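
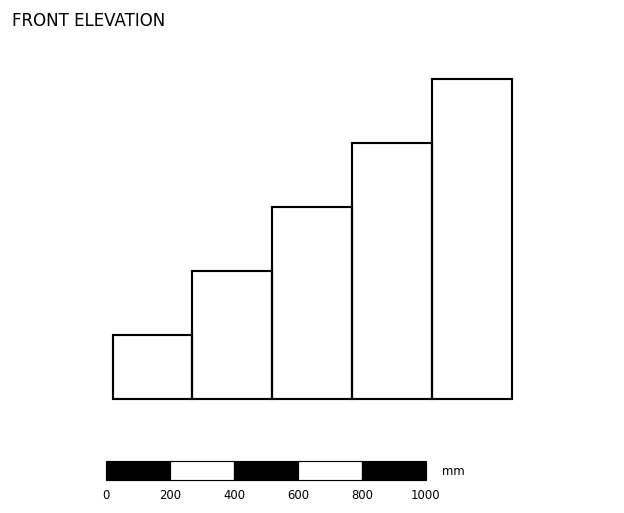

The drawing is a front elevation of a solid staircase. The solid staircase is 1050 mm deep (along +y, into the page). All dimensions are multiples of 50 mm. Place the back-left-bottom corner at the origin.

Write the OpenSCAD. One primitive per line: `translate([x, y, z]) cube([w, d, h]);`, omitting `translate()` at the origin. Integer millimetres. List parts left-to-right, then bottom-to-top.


cube([250, 1050, 200]);
translate([250, 0, 0]) cube([250, 1050, 400]);
translate([500, 0, 0]) cube([250, 1050, 600]);
translate([750, 0, 0]) cube([250, 1050, 800]);
translate([1000, 0, 0]) cube([250, 1050, 1000]);


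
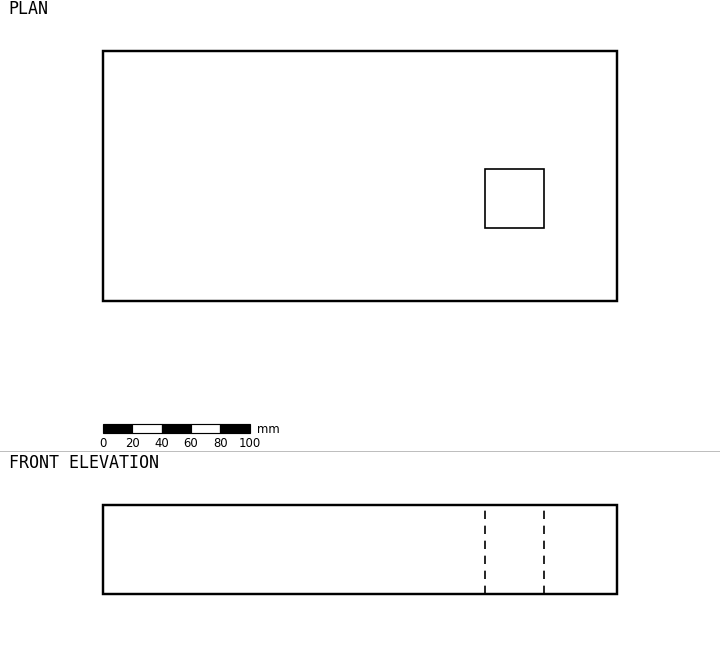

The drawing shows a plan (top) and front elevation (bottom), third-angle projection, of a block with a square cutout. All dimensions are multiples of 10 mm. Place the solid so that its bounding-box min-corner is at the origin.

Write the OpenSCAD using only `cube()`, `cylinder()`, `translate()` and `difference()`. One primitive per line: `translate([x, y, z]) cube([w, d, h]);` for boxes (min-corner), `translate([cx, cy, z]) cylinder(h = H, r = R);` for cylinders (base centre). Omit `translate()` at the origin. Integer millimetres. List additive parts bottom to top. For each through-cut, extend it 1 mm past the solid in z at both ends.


difference() {
  cube([350, 170, 60]);
  translate([260, 50, -1]) cube([40, 40, 62]);
}


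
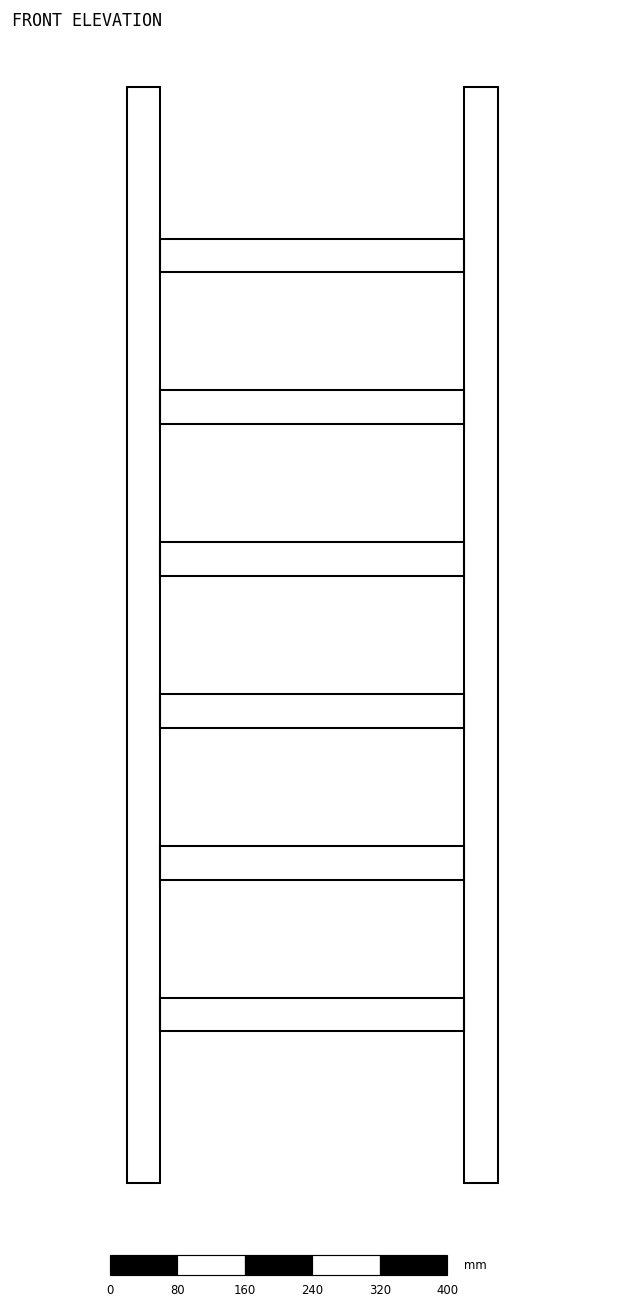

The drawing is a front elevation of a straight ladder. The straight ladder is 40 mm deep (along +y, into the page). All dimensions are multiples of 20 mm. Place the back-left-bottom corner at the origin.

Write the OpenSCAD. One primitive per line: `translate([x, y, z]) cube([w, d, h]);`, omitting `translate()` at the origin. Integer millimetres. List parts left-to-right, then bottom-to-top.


cube([40, 40, 1300]);
translate([40, 0, 180]) cube([360, 40, 40]);
translate([40, 0, 360]) cube([360, 40, 40]);
translate([40, 0, 540]) cube([360, 40, 40]);
translate([40, 0, 720]) cube([360, 40, 40]);
translate([40, 0, 900]) cube([360, 40, 40]);
translate([40, 0, 1080]) cube([360, 40, 40]);
translate([400, 0, 0]) cube([40, 40, 1300]);


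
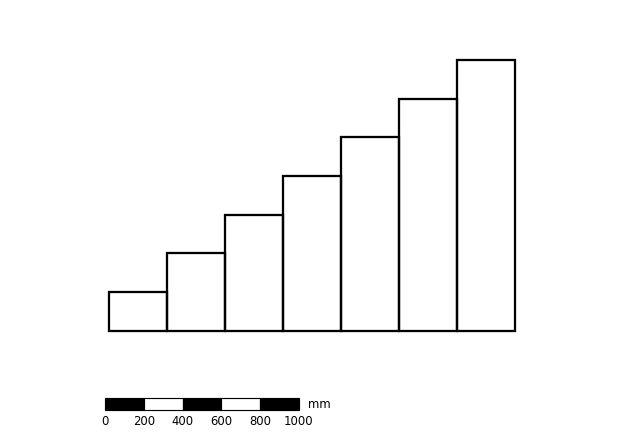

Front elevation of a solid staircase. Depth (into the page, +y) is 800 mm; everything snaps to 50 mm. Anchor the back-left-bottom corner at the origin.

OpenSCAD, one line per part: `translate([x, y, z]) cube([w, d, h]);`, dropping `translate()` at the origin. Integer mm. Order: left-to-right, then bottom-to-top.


cube([300, 800, 200]);
translate([300, 0, 0]) cube([300, 800, 400]);
translate([600, 0, 0]) cube([300, 800, 600]);
translate([900, 0, 0]) cube([300, 800, 800]);
translate([1200, 0, 0]) cube([300, 800, 1000]);
translate([1500, 0, 0]) cube([300, 800, 1200]);
translate([1800, 0, 0]) cube([300, 800, 1400]);


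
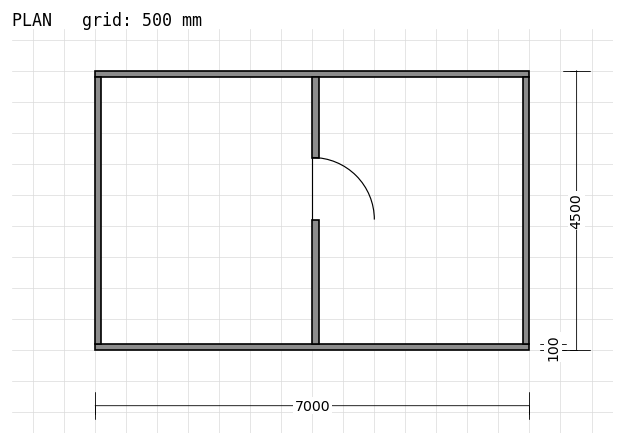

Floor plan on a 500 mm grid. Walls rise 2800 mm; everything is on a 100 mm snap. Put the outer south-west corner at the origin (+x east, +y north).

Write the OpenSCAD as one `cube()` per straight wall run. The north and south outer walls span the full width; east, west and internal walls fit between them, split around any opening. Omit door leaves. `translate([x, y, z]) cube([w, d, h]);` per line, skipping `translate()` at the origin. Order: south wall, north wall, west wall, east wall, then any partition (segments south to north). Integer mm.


cube([7000, 100, 2800]);
translate([0, 4400, 0]) cube([7000, 100, 2800]);
translate([0, 100, 0]) cube([100, 4300, 2800]);
translate([6900, 100, 0]) cube([100, 4300, 2800]);
translate([3500, 100, 0]) cube([100, 2000, 2800]);
translate([3500, 3100, 0]) cube([100, 1300, 2800]);


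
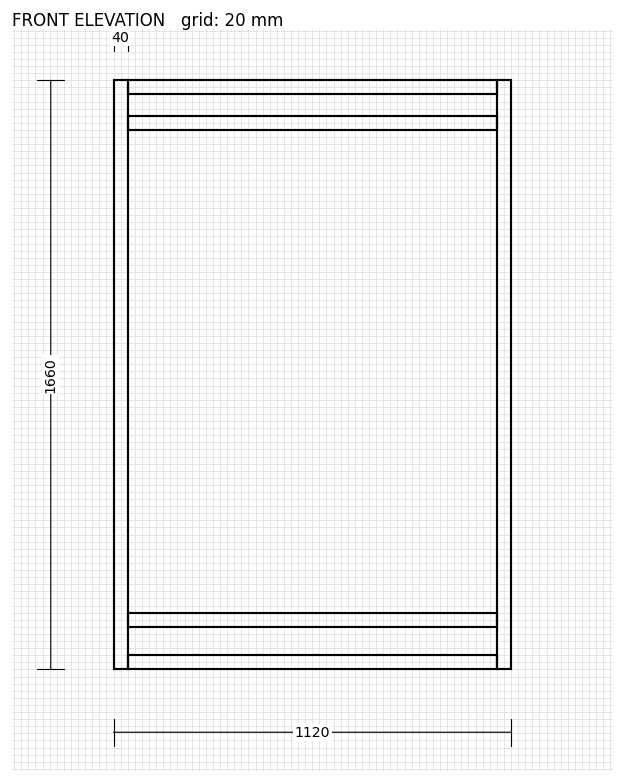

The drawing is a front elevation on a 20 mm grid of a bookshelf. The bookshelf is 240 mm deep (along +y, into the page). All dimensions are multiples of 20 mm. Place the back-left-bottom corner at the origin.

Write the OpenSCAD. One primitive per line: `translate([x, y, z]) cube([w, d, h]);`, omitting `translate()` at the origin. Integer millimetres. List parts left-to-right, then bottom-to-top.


cube([40, 240, 1660]);
translate([40, 0, 0]) cube([1040, 240, 40]);
translate([40, 0, 120]) cube([1040, 240, 40]);
translate([40, 0, 1520]) cube([1040, 240, 40]);
translate([40, 0, 1620]) cube([1040, 240, 40]);
translate([1080, 0, 0]) cube([40, 240, 1660]);


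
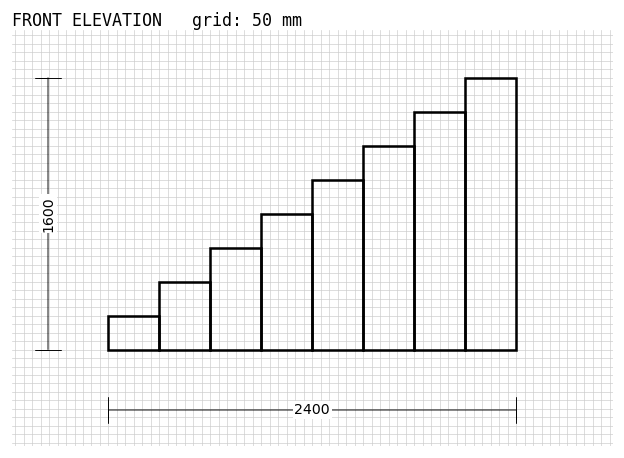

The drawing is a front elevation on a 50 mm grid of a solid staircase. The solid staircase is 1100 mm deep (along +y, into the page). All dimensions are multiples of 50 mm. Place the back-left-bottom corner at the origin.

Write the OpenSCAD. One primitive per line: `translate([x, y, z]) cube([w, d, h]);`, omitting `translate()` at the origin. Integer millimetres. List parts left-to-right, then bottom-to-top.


cube([300, 1100, 200]);
translate([300, 0, 0]) cube([300, 1100, 400]);
translate([600, 0, 0]) cube([300, 1100, 600]);
translate([900, 0, 0]) cube([300, 1100, 800]);
translate([1200, 0, 0]) cube([300, 1100, 1000]);
translate([1500, 0, 0]) cube([300, 1100, 1200]);
translate([1800, 0, 0]) cube([300, 1100, 1400]);
translate([2100, 0, 0]) cube([300, 1100, 1600]);


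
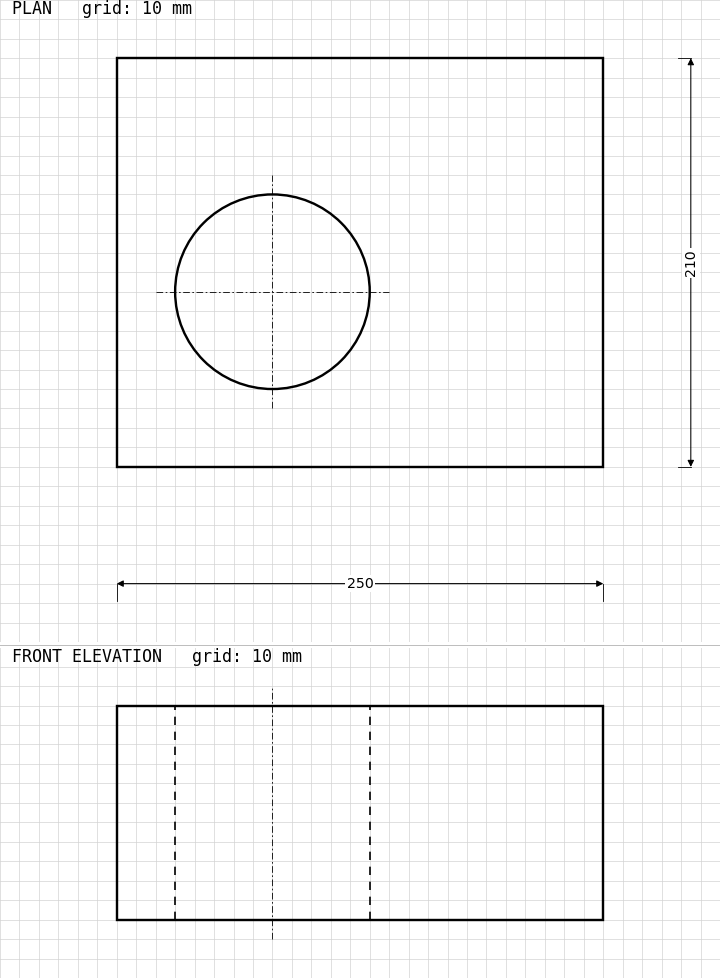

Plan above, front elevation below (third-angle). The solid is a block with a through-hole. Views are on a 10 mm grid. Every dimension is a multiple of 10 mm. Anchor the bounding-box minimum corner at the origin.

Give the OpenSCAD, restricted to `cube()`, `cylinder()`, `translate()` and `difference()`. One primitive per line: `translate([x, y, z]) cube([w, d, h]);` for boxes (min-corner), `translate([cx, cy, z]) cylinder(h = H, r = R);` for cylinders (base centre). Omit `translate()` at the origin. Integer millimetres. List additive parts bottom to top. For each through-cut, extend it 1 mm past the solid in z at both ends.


difference() {
  cube([250, 210, 110]);
  translate([80, 90, -1]) cylinder(h = 112, r = 50);
}


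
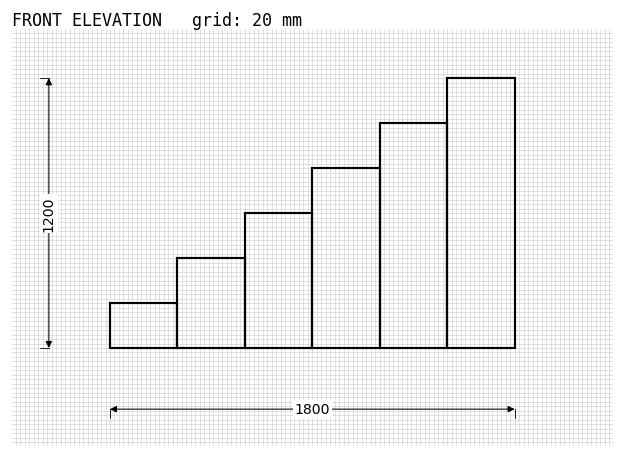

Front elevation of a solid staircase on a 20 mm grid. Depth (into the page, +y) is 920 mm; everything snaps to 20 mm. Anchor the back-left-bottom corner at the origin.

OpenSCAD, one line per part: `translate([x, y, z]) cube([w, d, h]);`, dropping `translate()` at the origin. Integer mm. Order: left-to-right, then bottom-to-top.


cube([300, 920, 200]);
translate([300, 0, 0]) cube([300, 920, 400]);
translate([600, 0, 0]) cube([300, 920, 600]);
translate([900, 0, 0]) cube([300, 920, 800]);
translate([1200, 0, 0]) cube([300, 920, 1000]);
translate([1500, 0, 0]) cube([300, 920, 1200]);


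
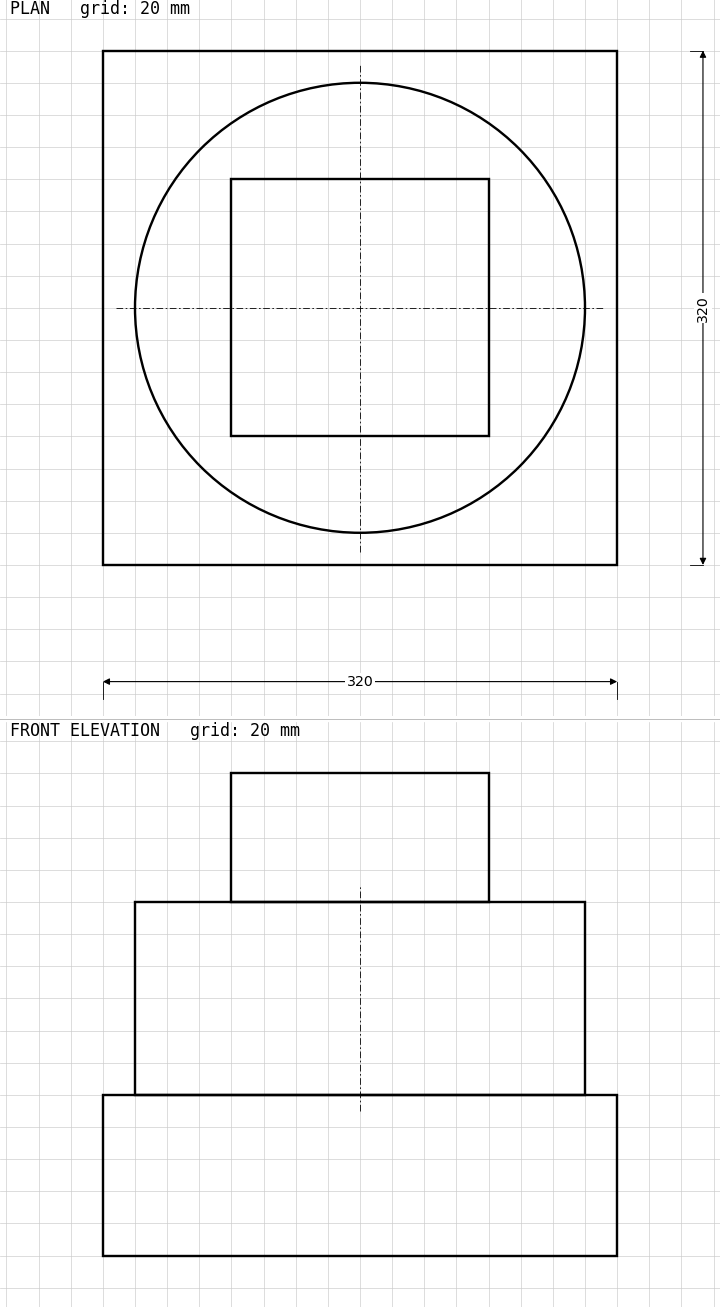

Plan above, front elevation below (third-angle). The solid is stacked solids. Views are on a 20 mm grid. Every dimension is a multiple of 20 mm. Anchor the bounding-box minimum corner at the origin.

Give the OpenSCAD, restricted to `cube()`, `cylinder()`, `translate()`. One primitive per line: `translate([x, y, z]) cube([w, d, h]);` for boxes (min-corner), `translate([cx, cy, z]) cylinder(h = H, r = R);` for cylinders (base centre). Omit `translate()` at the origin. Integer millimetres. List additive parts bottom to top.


cube([320, 320, 100]);
translate([160, 160, 100]) cylinder(h = 120, r = 140);
translate([80, 80, 220]) cube([160, 160, 80]);


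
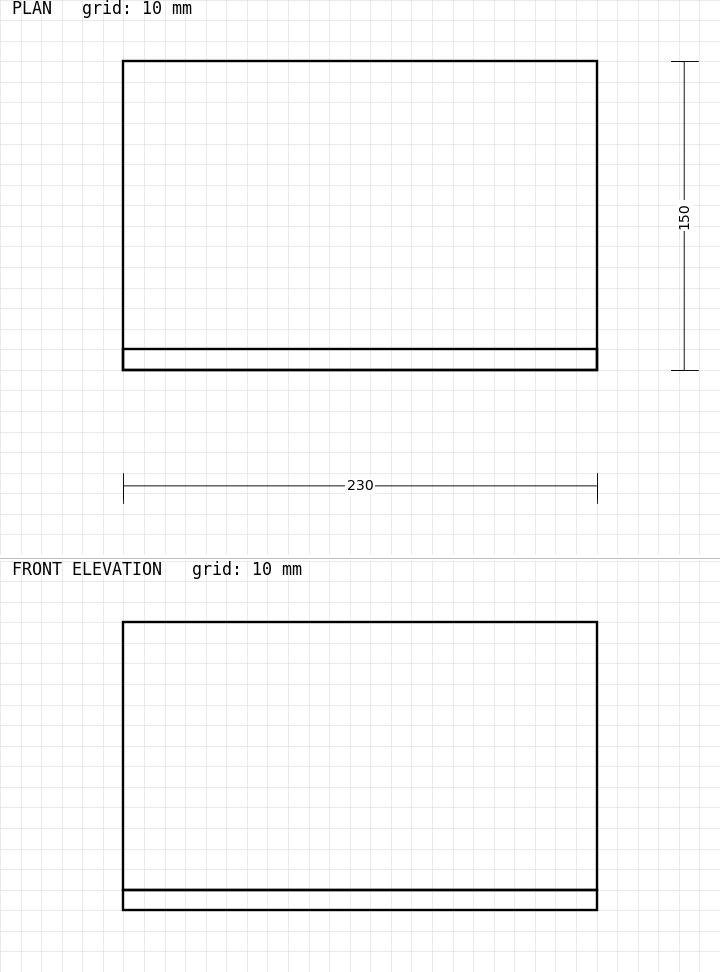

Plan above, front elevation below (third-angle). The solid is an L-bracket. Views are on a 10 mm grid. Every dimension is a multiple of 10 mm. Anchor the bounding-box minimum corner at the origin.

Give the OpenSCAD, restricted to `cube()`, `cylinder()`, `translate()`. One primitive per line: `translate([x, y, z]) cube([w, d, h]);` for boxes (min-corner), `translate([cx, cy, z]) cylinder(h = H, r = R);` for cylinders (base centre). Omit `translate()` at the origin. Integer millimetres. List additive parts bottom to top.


cube([230, 150, 10]);
translate([0, 0, 10]) cube([230, 10, 130]);


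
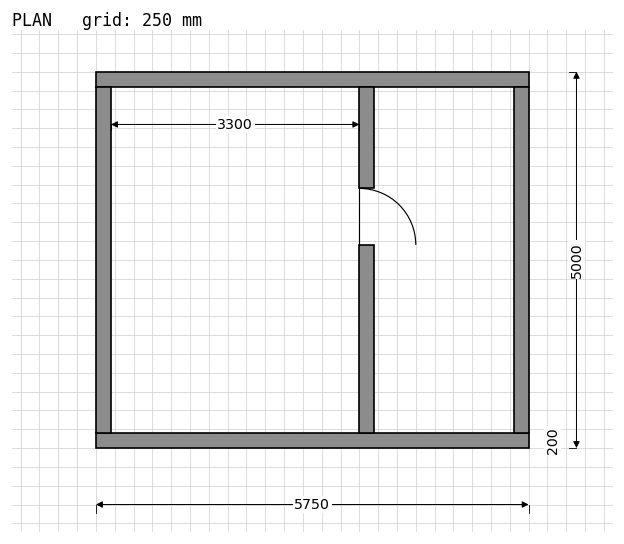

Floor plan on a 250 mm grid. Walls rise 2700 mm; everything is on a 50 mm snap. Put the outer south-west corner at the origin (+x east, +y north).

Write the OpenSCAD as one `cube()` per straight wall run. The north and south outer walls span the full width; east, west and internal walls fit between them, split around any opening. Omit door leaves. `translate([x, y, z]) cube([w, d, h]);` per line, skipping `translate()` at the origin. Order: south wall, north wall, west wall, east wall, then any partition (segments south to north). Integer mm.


cube([5750, 200, 2700]);
translate([0, 4800, 0]) cube([5750, 200, 2700]);
translate([0, 200, 0]) cube([200, 4600, 2700]);
translate([5550, 200, 0]) cube([200, 4600, 2700]);
translate([3500, 200, 0]) cube([200, 2500, 2700]);
translate([3500, 3450, 0]) cube([200, 1350, 2700]);


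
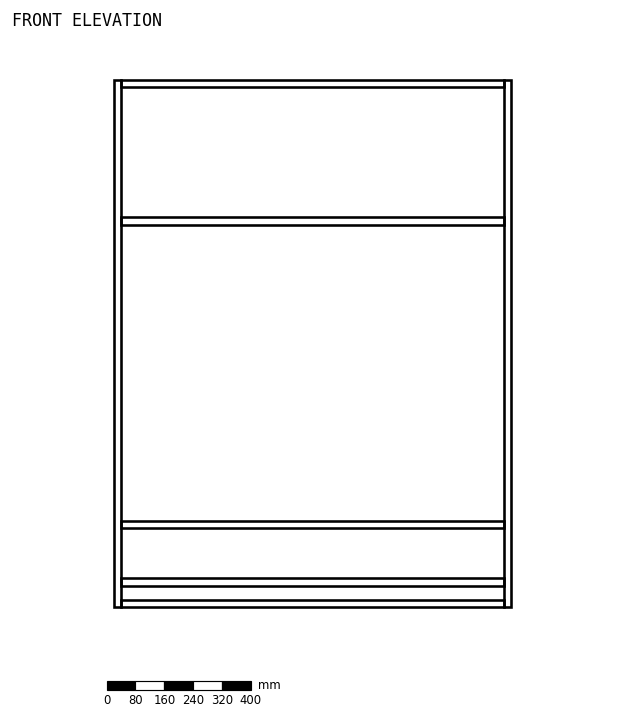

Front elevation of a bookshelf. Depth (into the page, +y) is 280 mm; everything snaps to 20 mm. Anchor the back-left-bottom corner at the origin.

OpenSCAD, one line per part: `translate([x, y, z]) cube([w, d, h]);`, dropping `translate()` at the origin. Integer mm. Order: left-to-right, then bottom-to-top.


cube([20, 280, 1460]);
translate([20, 0, 0]) cube([1060, 280, 20]);
translate([20, 0, 60]) cube([1060, 280, 20]);
translate([20, 0, 220]) cube([1060, 280, 20]);
translate([20, 0, 1060]) cube([1060, 280, 20]);
translate([20, 0, 1440]) cube([1060, 280, 20]);
translate([1080, 0, 0]) cube([20, 280, 1460]);


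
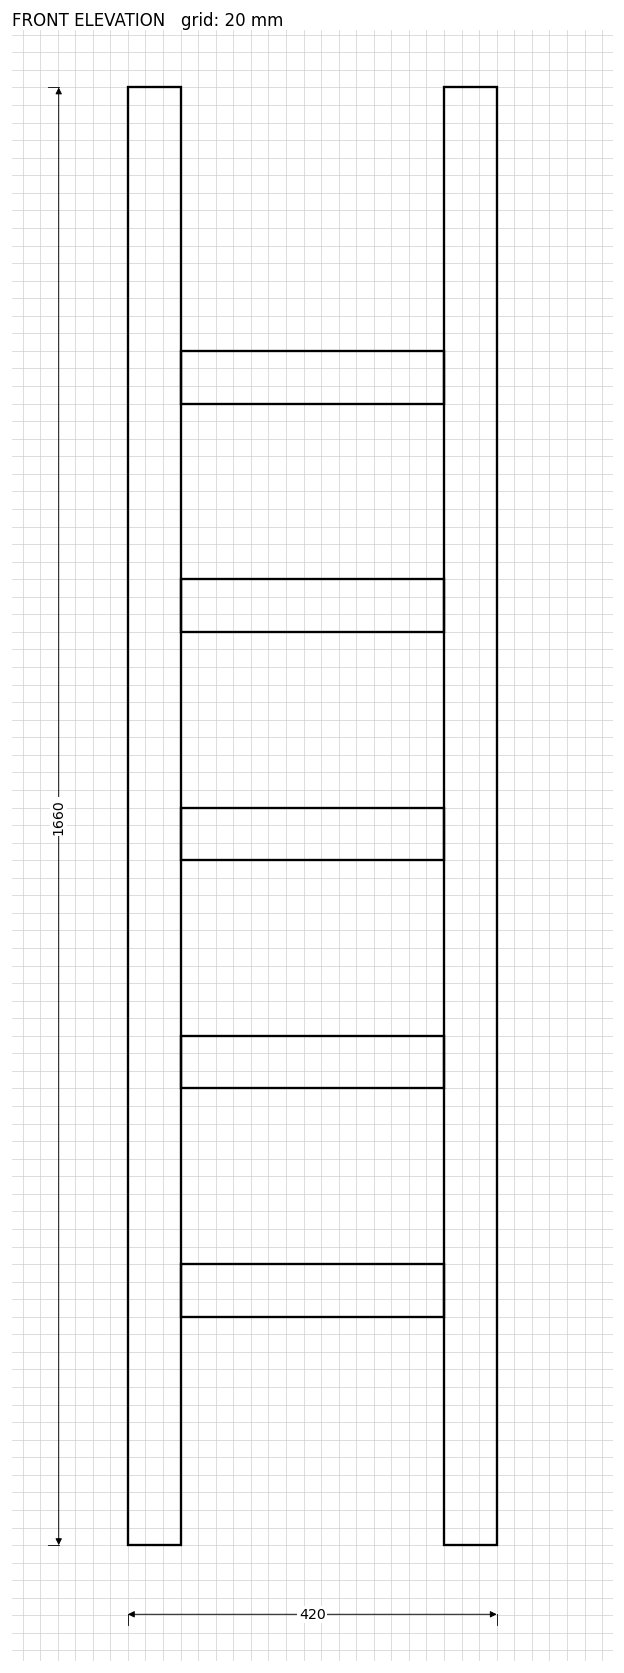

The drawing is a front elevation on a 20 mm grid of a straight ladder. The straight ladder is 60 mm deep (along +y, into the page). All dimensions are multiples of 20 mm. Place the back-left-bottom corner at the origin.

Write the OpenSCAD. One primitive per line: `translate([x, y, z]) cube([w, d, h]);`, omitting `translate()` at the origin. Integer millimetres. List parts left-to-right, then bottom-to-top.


cube([60, 60, 1660]);
translate([60, 0, 260]) cube([300, 60, 60]);
translate([60, 0, 520]) cube([300, 60, 60]);
translate([60, 0, 780]) cube([300, 60, 60]);
translate([60, 0, 1040]) cube([300, 60, 60]);
translate([60, 0, 1300]) cube([300, 60, 60]);
translate([360, 0, 0]) cube([60, 60, 1660]);


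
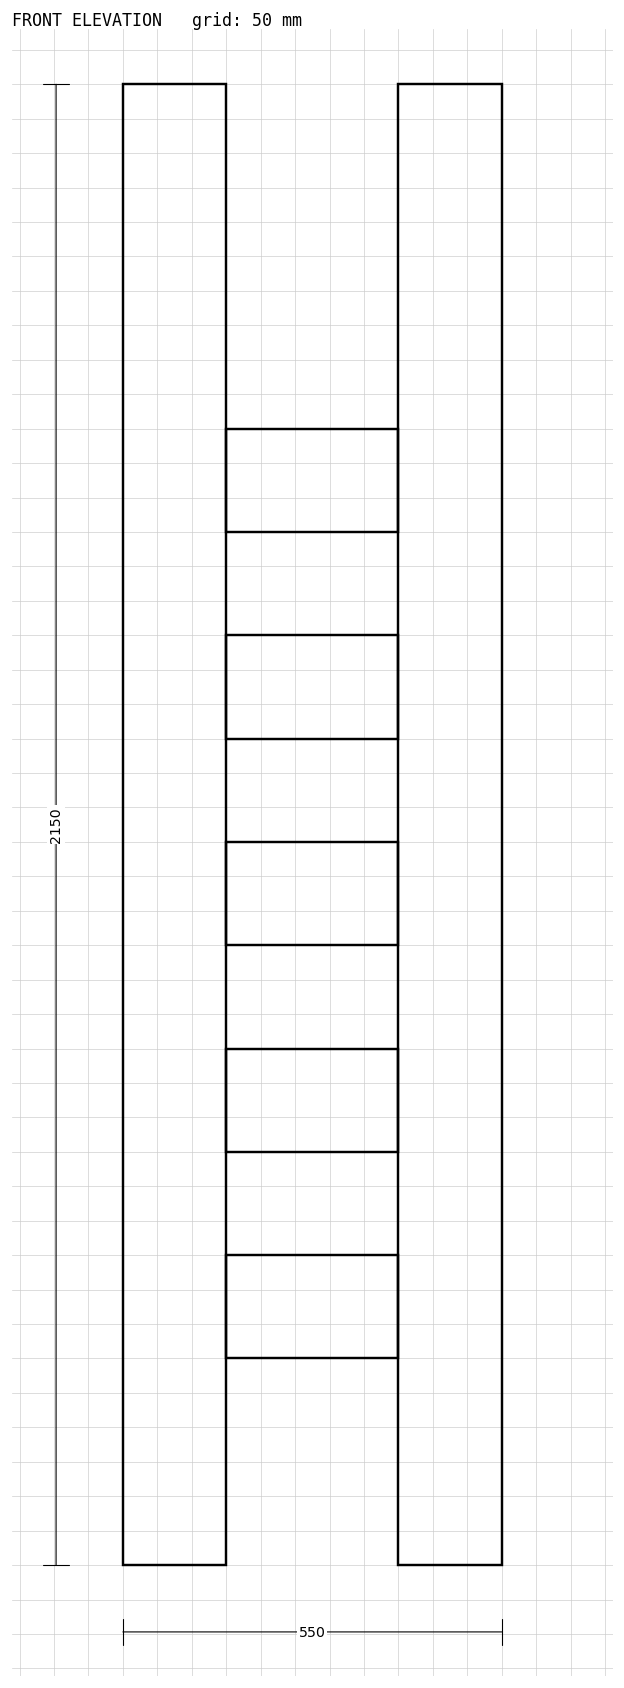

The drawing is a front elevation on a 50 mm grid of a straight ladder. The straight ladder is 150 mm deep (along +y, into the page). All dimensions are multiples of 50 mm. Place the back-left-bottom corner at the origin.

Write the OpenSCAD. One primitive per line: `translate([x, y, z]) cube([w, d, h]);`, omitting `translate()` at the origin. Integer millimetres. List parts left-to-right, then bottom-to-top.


cube([150, 150, 2150]);
translate([150, 0, 300]) cube([250, 150, 150]);
translate([150, 0, 600]) cube([250, 150, 150]);
translate([150, 0, 900]) cube([250, 150, 150]);
translate([150, 0, 1200]) cube([250, 150, 150]);
translate([150, 0, 1500]) cube([250, 150, 150]);
translate([400, 0, 0]) cube([150, 150, 2150]);


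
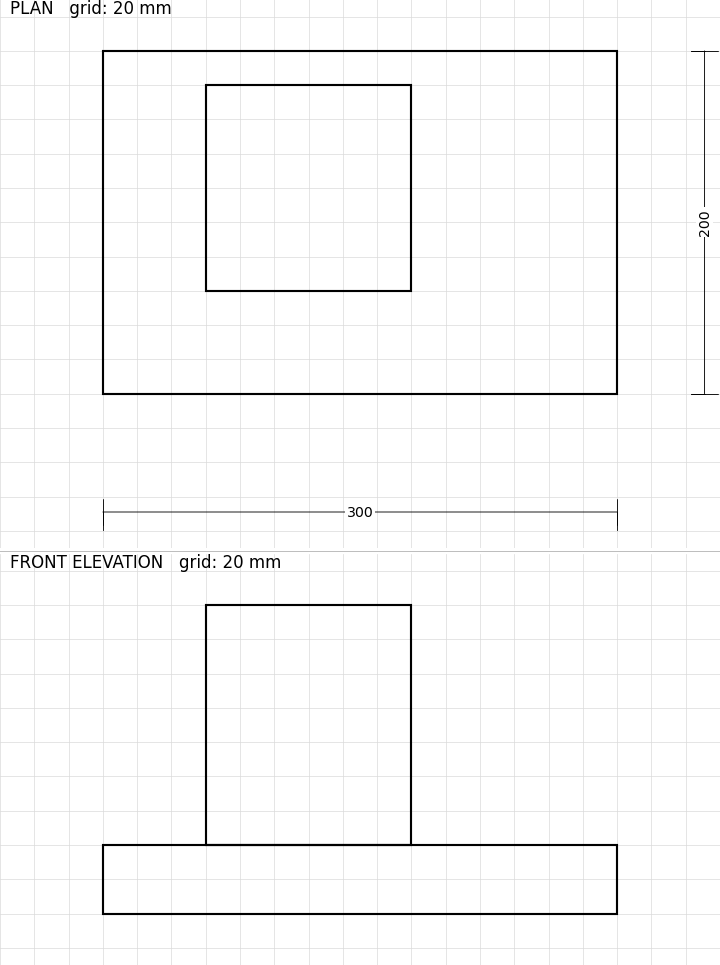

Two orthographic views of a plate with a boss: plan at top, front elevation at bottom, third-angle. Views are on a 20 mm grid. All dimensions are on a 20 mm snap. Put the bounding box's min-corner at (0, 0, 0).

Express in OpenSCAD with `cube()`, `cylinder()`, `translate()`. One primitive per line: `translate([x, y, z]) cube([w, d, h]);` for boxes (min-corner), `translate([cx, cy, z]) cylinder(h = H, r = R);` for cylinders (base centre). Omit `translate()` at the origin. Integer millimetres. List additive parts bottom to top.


cube([300, 200, 40]);
translate([60, 60, 40]) cube([120, 120, 140]);


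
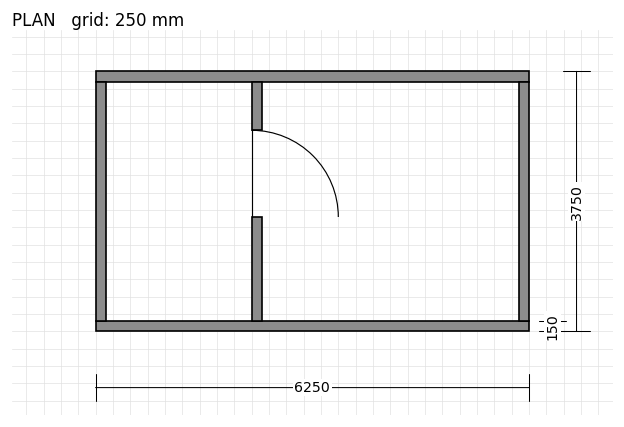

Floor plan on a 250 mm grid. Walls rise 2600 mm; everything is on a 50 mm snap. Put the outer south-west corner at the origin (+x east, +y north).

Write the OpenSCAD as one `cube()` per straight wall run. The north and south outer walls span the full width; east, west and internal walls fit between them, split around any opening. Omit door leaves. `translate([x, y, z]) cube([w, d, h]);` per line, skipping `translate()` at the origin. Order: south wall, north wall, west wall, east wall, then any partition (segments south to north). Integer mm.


cube([6250, 150, 2600]);
translate([0, 3600, 0]) cube([6250, 150, 2600]);
translate([0, 150, 0]) cube([150, 3450, 2600]);
translate([6100, 150, 0]) cube([150, 3450, 2600]);
translate([2250, 150, 0]) cube([150, 1500, 2600]);
translate([2250, 2900, 0]) cube([150, 700, 2600]);


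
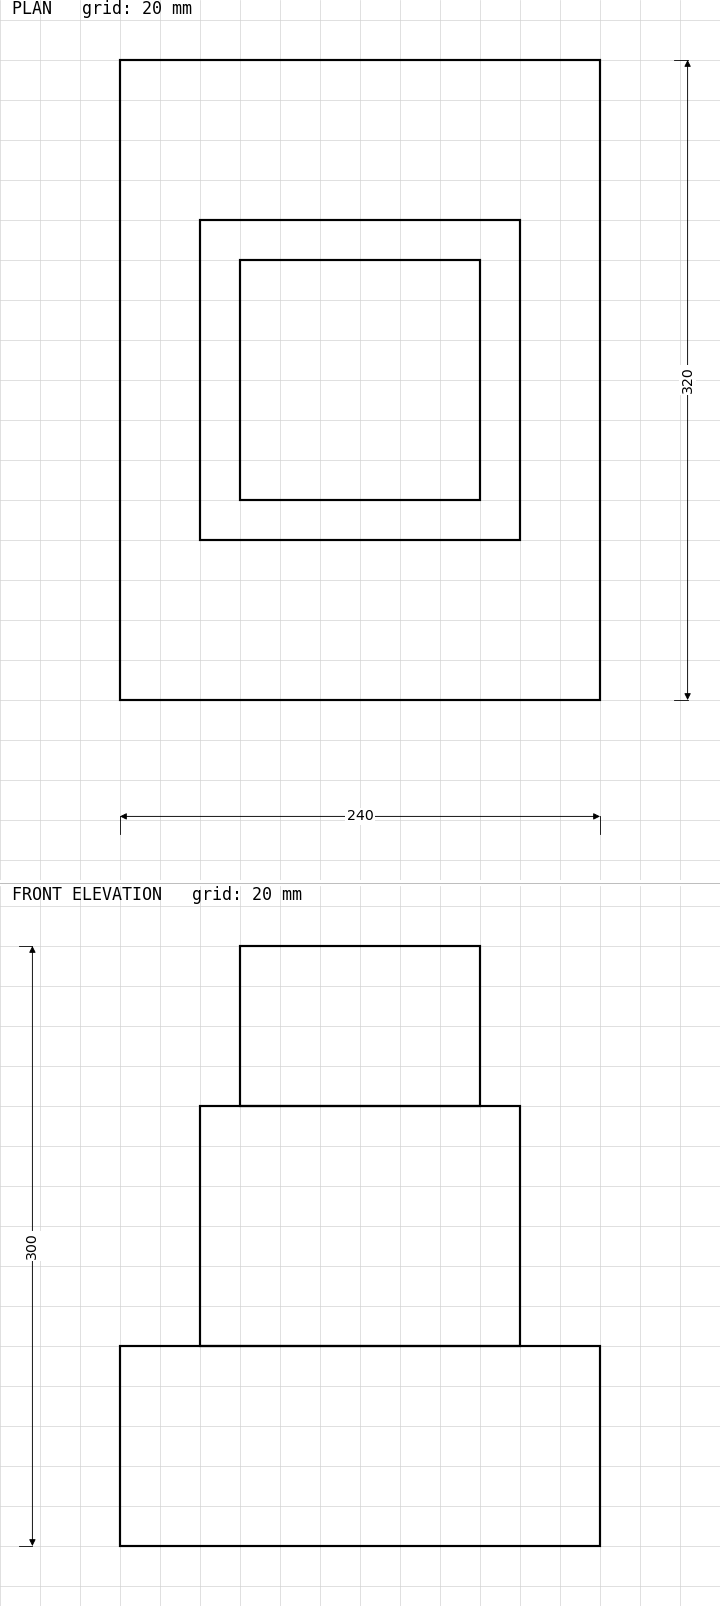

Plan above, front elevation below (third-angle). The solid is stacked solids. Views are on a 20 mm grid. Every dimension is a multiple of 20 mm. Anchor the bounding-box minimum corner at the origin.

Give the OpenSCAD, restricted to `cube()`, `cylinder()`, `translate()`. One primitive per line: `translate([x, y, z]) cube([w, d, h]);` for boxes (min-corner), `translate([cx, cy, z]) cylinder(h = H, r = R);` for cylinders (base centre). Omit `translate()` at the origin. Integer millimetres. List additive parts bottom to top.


cube([240, 320, 100]);
translate([40, 80, 100]) cube([160, 160, 120]);
translate([60, 100, 220]) cube([120, 120, 80]);


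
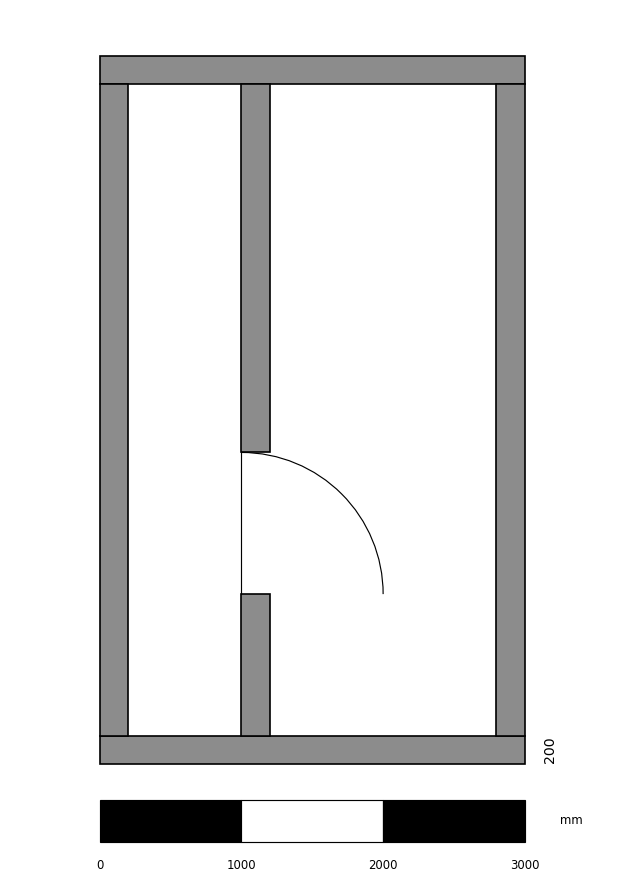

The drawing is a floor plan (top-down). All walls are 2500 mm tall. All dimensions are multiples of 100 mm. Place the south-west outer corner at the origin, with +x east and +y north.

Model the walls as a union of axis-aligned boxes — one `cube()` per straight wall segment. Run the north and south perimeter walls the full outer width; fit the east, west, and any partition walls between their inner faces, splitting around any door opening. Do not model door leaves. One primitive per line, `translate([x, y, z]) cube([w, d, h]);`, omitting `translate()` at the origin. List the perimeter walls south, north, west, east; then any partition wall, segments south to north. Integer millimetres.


cube([3000, 200, 2500]);
translate([0, 4800, 0]) cube([3000, 200, 2500]);
translate([0, 200, 0]) cube([200, 4600, 2500]);
translate([2800, 200, 0]) cube([200, 4600, 2500]);
translate([1000, 200, 0]) cube([200, 1000, 2500]);
translate([1000, 2200, 0]) cube([200, 2600, 2500]);


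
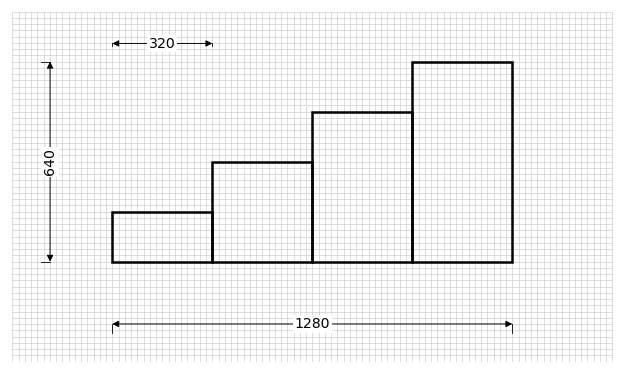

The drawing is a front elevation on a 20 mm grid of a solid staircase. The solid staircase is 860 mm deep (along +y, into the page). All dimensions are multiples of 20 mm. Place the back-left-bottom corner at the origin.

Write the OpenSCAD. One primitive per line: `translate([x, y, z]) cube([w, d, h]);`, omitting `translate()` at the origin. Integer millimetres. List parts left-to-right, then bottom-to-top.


cube([320, 860, 160]);
translate([320, 0, 0]) cube([320, 860, 320]);
translate([640, 0, 0]) cube([320, 860, 480]);
translate([960, 0, 0]) cube([320, 860, 640]);


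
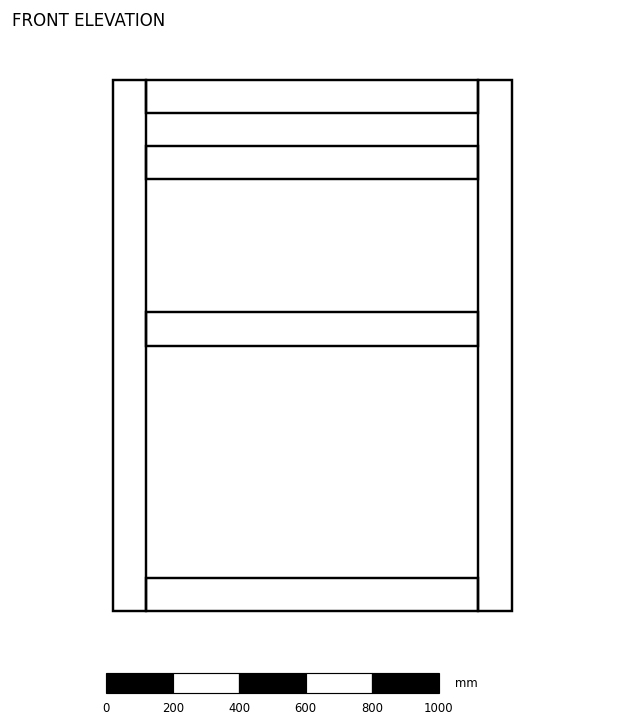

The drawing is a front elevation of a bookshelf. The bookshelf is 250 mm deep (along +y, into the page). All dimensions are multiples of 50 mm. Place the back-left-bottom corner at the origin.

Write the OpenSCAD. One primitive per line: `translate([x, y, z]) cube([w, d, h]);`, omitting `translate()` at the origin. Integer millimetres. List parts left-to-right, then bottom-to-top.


cube([100, 250, 1600]);
translate([100, 0, 0]) cube([1000, 250, 100]);
translate([100, 0, 800]) cube([1000, 250, 100]);
translate([100, 0, 1300]) cube([1000, 250, 100]);
translate([100, 0, 1500]) cube([1000, 250, 100]);
translate([1100, 0, 0]) cube([100, 250, 1600]);


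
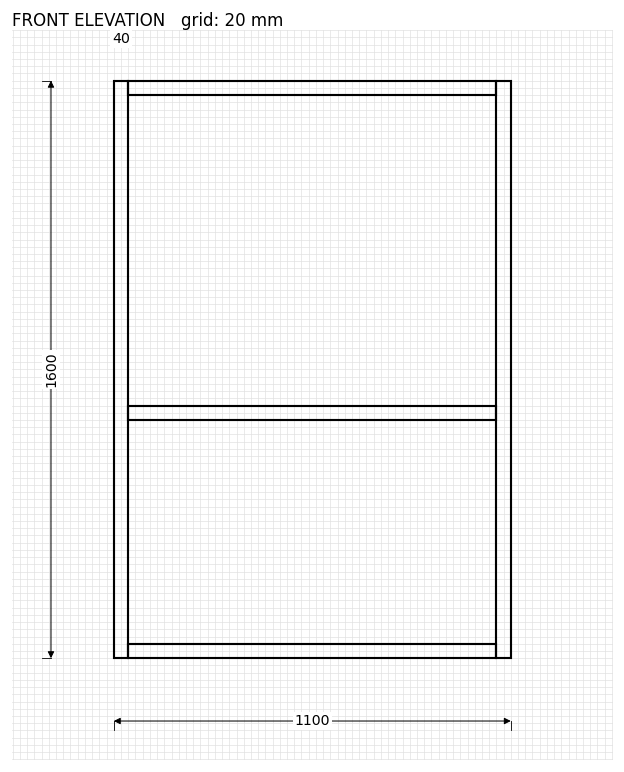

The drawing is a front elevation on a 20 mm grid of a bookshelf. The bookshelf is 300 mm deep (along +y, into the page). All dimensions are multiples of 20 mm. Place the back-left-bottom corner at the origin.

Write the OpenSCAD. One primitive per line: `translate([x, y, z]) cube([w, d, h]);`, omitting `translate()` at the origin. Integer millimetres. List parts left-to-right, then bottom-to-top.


cube([40, 300, 1600]);
translate([40, 0, 0]) cube([1020, 300, 40]);
translate([40, 0, 660]) cube([1020, 300, 40]);
translate([40, 0, 1560]) cube([1020, 300, 40]);
translate([1060, 0, 0]) cube([40, 300, 1600]);


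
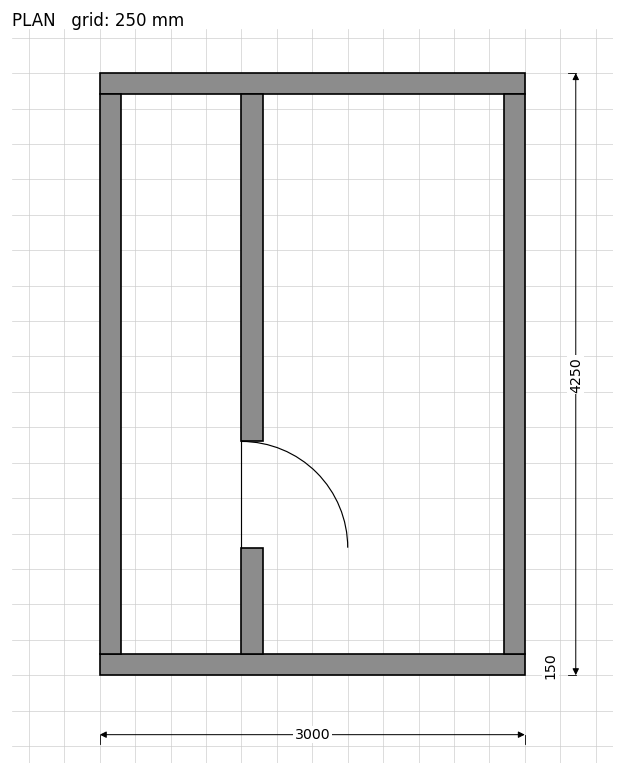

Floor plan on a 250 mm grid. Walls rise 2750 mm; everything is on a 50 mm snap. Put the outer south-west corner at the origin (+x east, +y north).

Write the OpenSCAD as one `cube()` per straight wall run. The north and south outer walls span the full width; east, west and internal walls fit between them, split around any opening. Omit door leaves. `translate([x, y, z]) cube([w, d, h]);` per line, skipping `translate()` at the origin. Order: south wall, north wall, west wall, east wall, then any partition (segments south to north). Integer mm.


cube([3000, 150, 2750]);
translate([0, 4100, 0]) cube([3000, 150, 2750]);
translate([0, 150, 0]) cube([150, 3950, 2750]);
translate([2850, 150, 0]) cube([150, 3950, 2750]);
translate([1000, 150, 0]) cube([150, 750, 2750]);
translate([1000, 1650, 0]) cube([150, 2450, 2750]);


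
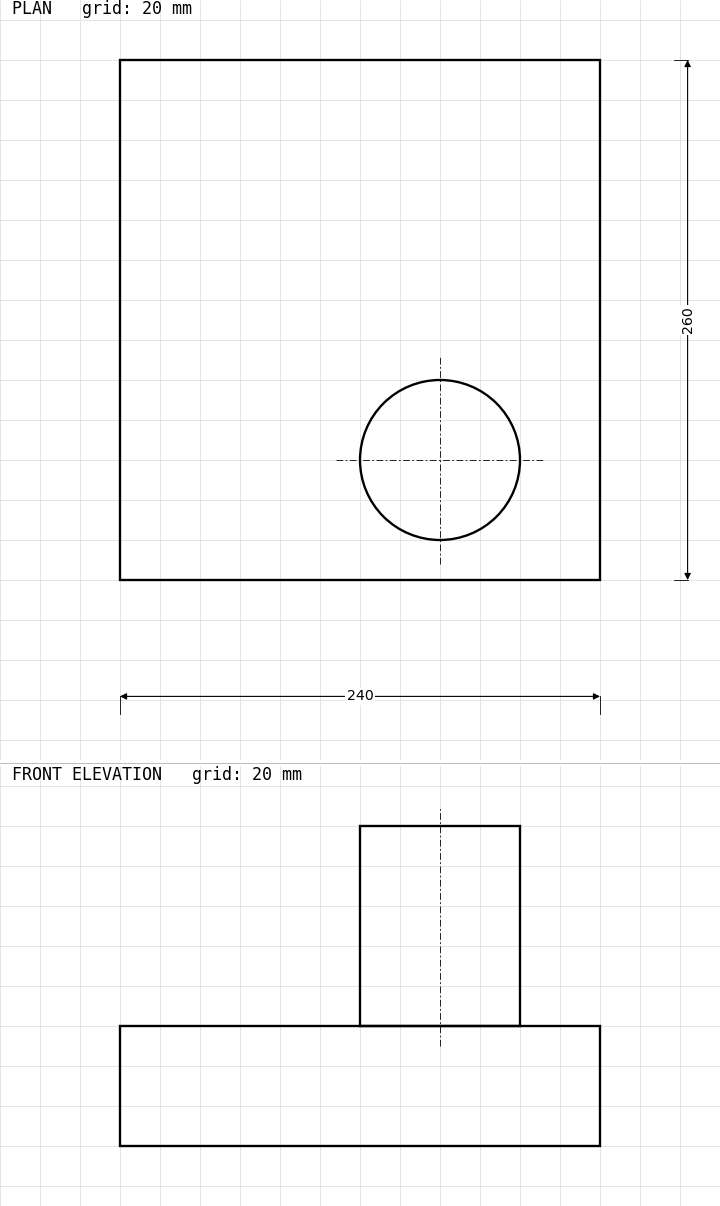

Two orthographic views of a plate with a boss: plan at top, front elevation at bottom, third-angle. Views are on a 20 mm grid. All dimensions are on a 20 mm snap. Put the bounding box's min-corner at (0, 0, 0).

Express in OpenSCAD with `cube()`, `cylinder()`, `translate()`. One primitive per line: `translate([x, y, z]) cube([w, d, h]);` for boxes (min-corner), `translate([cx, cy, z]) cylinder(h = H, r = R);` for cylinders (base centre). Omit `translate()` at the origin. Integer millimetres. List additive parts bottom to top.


cube([240, 260, 60]);
translate([160, 60, 60]) cylinder(h = 100, r = 40);


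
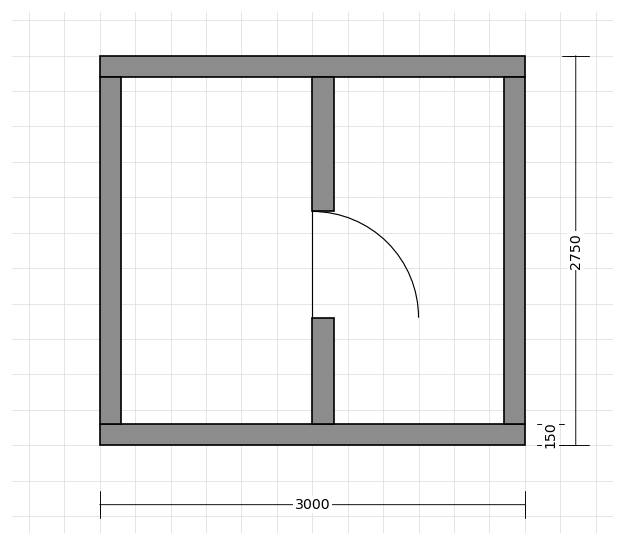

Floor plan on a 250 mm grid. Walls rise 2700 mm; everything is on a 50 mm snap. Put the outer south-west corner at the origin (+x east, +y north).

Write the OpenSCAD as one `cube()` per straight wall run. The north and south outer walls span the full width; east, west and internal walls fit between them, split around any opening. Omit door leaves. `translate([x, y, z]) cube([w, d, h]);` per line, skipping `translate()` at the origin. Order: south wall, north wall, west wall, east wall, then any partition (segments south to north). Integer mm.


cube([3000, 150, 2700]);
translate([0, 2600, 0]) cube([3000, 150, 2700]);
translate([0, 150, 0]) cube([150, 2450, 2700]);
translate([2850, 150, 0]) cube([150, 2450, 2700]);
translate([1500, 150, 0]) cube([150, 750, 2700]);
translate([1500, 1650, 0]) cube([150, 950, 2700]);


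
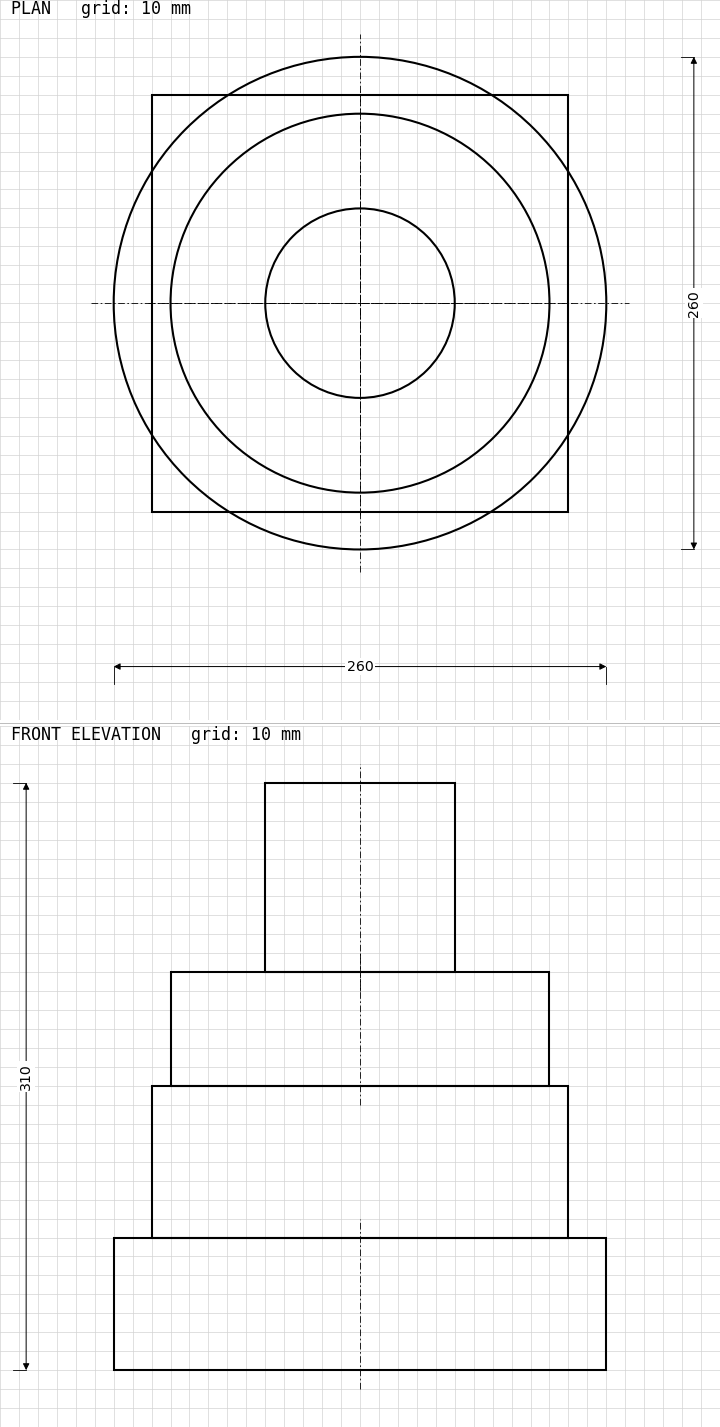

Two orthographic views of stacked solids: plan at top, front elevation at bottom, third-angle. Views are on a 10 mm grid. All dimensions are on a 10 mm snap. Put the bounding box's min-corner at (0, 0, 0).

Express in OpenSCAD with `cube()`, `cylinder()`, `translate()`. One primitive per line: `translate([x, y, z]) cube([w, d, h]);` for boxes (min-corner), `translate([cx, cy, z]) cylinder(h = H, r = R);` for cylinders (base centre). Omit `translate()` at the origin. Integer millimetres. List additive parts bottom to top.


translate([130, 130, 0]) cylinder(h = 70, r = 130);
translate([20, 20, 70]) cube([220, 220, 80]);
translate([130, 130, 150]) cylinder(h = 60, r = 100);
translate([130, 130, 210]) cylinder(h = 100, r = 50);


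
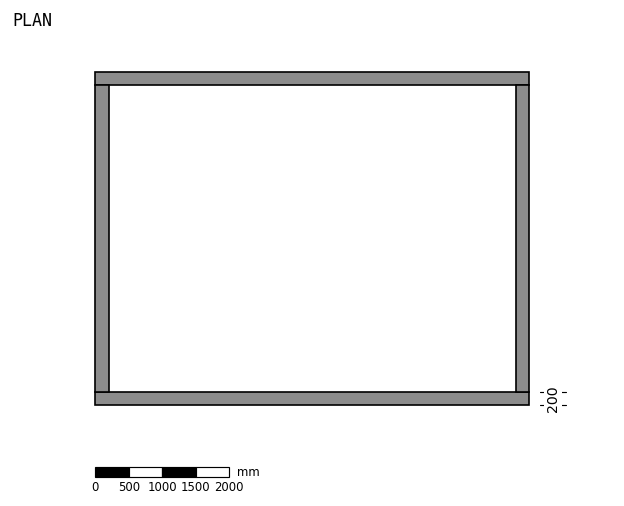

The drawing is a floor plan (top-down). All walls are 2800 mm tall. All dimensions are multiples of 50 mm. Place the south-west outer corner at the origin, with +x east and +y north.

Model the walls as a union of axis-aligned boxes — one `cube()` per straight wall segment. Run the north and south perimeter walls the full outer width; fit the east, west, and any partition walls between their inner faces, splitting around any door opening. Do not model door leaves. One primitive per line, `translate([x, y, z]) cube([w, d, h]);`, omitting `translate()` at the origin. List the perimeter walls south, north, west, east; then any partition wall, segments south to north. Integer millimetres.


cube([6500, 200, 2800]);
translate([0, 4800, 0]) cube([6500, 200, 2800]);
translate([0, 200, 0]) cube([200, 4600, 2800]);
translate([6300, 200, 0]) cube([200, 4600, 2800]);


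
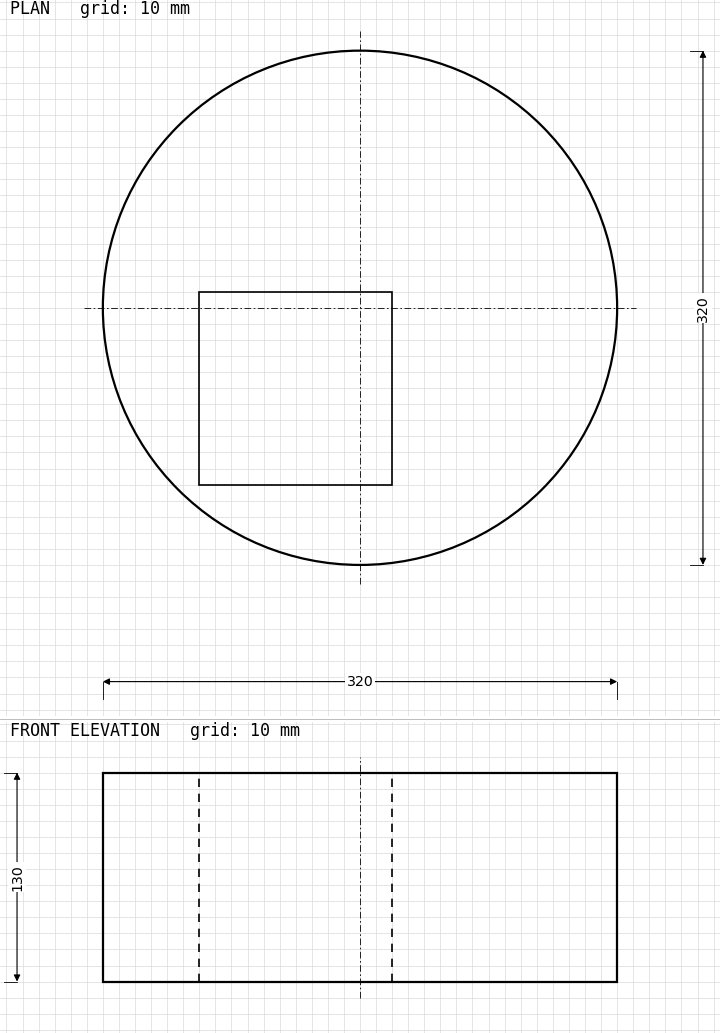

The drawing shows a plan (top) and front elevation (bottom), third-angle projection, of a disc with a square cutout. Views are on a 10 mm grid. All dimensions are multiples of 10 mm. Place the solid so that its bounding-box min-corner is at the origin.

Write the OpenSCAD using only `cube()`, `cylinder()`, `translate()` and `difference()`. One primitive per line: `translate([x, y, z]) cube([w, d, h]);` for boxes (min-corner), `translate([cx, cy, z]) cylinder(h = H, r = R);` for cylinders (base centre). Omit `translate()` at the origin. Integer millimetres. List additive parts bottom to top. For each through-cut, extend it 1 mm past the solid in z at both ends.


difference() {
  translate([160, 160, 0]) cylinder(h = 130, r = 160);
  translate([60, 50, -1]) cube([120, 120, 132]);
}


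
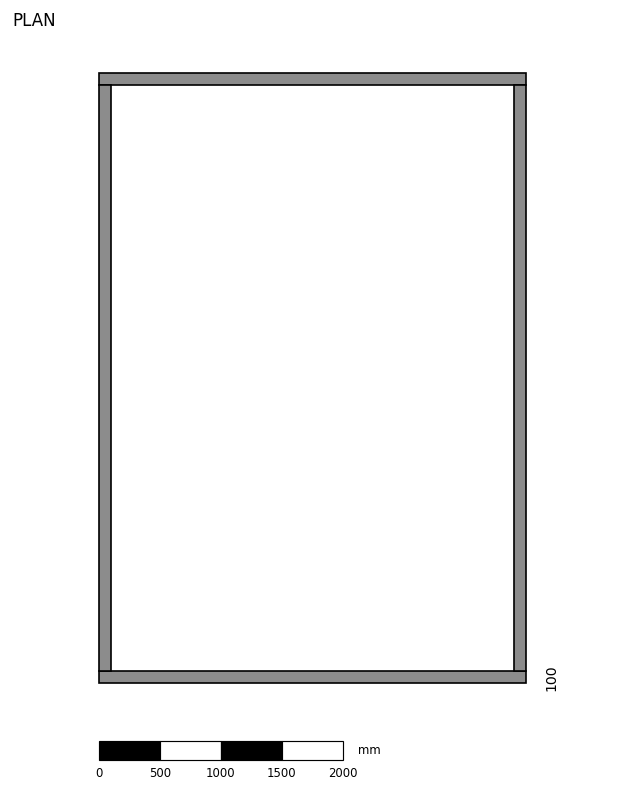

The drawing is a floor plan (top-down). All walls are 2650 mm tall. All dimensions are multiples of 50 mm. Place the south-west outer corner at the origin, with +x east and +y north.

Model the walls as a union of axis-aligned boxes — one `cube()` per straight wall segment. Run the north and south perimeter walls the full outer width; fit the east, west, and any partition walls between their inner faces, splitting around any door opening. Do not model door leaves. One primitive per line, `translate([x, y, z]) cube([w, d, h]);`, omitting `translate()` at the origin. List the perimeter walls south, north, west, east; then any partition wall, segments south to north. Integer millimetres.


cube([3500, 100, 2650]);
translate([0, 4900, 0]) cube([3500, 100, 2650]);
translate([0, 100, 0]) cube([100, 4800, 2650]);
translate([3400, 100, 0]) cube([100, 4800, 2650]);


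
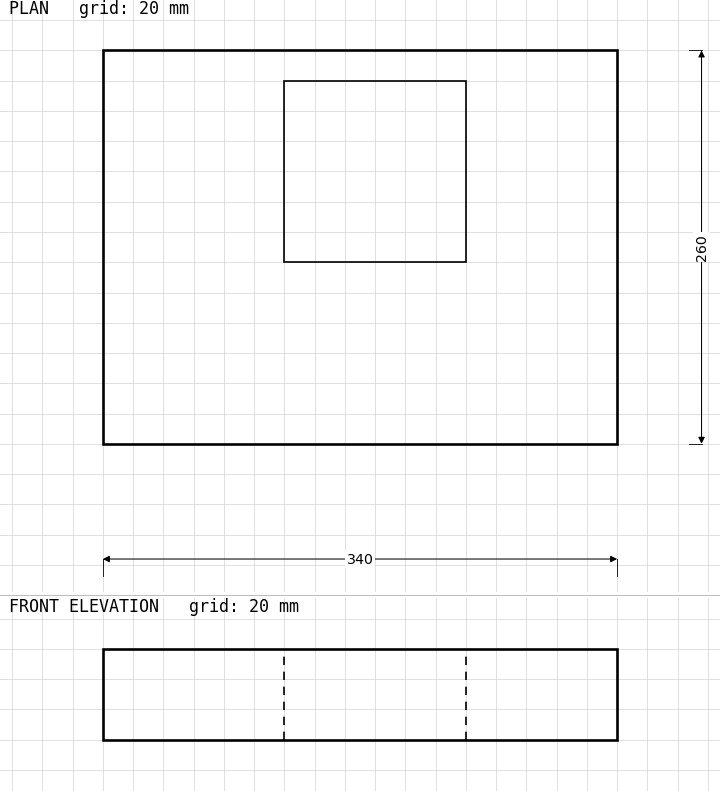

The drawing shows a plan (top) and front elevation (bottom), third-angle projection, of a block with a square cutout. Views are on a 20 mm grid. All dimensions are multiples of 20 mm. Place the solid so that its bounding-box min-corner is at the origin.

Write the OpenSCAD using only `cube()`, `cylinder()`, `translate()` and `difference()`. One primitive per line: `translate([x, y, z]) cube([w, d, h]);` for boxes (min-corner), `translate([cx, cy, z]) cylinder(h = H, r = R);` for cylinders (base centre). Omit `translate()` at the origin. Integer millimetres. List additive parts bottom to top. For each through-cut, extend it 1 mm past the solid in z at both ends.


difference() {
  cube([340, 260, 60]);
  translate([120, 120, -1]) cube([120, 120, 62]);
}


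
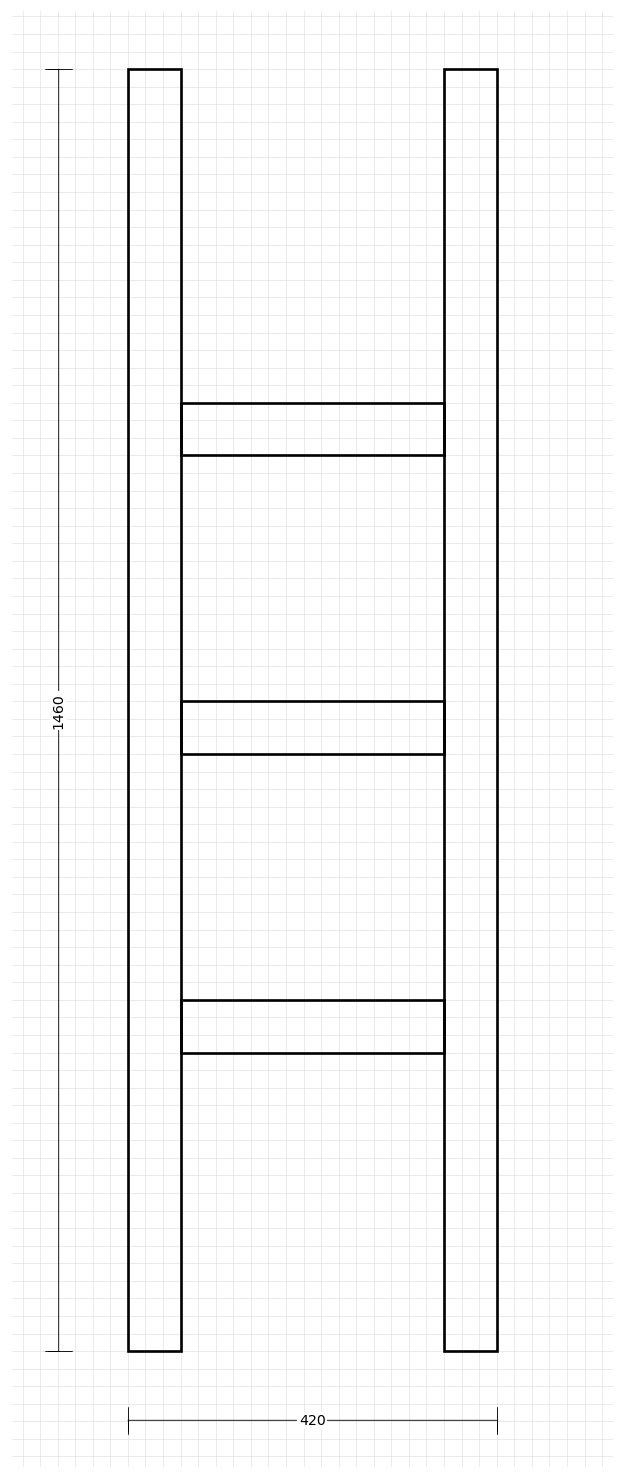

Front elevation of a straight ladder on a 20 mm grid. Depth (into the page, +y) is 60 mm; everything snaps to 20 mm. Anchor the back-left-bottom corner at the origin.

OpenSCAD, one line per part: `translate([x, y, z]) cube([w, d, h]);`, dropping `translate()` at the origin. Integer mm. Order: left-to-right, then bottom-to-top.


cube([60, 60, 1460]);
translate([60, 0, 340]) cube([300, 60, 60]);
translate([60, 0, 680]) cube([300, 60, 60]);
translate([60, 0, 1020]) cube([300, 60, 60]);
translate([360, 0, 0]) cube([60, 60, 1460]);


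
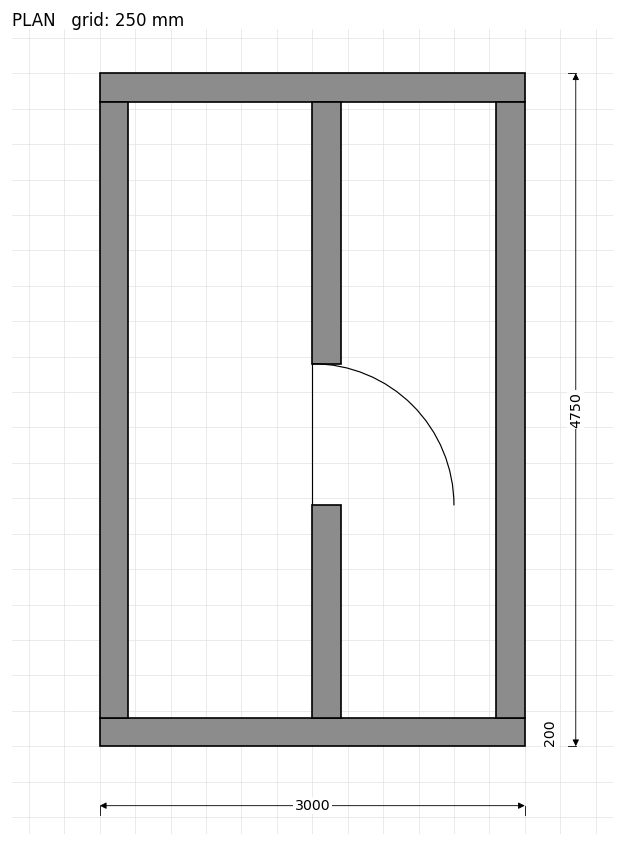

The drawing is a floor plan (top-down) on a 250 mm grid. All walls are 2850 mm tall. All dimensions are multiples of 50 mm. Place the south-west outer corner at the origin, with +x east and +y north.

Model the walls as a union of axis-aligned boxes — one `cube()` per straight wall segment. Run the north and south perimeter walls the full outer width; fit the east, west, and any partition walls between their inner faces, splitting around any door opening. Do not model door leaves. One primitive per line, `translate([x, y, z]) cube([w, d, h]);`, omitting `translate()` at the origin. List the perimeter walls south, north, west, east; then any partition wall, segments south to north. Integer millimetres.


cube([3000, 200, 2850]);
translate([0, 4550, 0]) cube([3000, 200, 2850]);
translate([0, 200, 0]) cube([200, 4350, 2850]);
translate([2800, 200, 0]) cube([200, 4350, 2850]);
translate([1500, 200, 0]) cube([200, 1500, 2850]);
translate([1500, 2700, 0]) cube([200, 1850, 2850]);


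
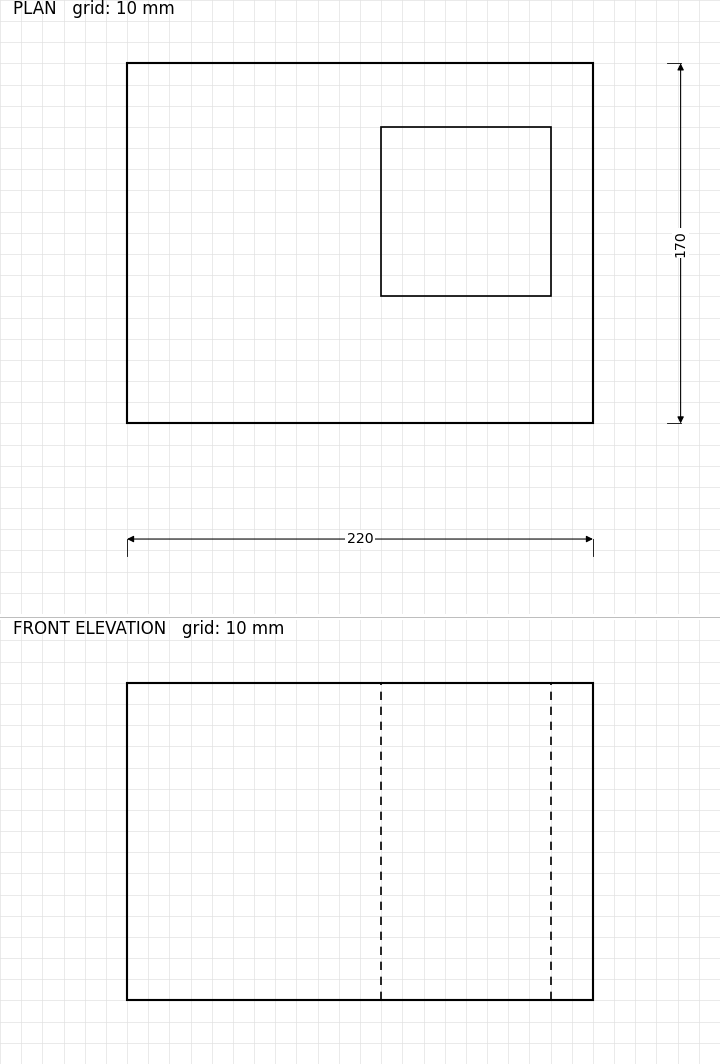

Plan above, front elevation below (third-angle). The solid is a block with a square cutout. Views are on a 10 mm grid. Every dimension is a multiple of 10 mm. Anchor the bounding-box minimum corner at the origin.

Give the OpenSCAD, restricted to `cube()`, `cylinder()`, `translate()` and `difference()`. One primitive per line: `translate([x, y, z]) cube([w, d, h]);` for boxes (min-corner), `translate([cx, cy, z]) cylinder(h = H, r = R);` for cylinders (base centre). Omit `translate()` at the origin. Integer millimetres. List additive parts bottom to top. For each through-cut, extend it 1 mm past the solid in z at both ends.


difference() {
  cube([220, 170, 150]);
  translate([120, 60, -1]) cube([80, 80, 152]);
}


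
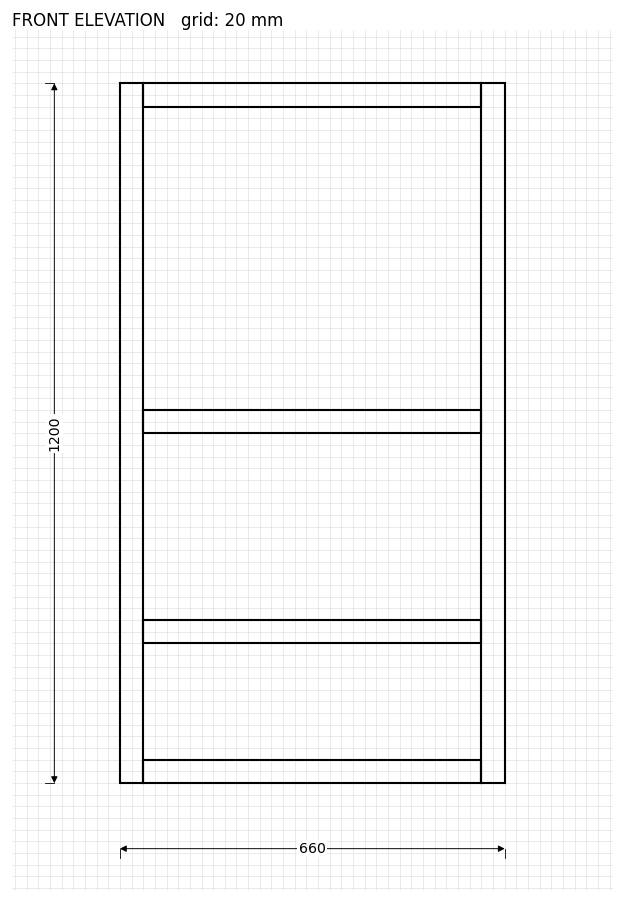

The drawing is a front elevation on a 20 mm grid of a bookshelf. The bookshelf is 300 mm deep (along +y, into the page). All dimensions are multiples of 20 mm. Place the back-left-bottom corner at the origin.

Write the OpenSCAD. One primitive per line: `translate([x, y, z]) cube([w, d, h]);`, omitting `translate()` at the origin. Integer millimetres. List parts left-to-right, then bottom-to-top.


cube([40, 300, 1200]);
translate([40, 0, 0]) cube([580, 300, 40]);
translate([40, 0, 240]) cube([580, 300, 40]);
translate([40, 0, 600]) cube([580, 300, 40]);
translate([40, 0, 1160]) cube([580, 300, 40]);
translate([620, 0, 0]) cube([40, 300, 1200]);


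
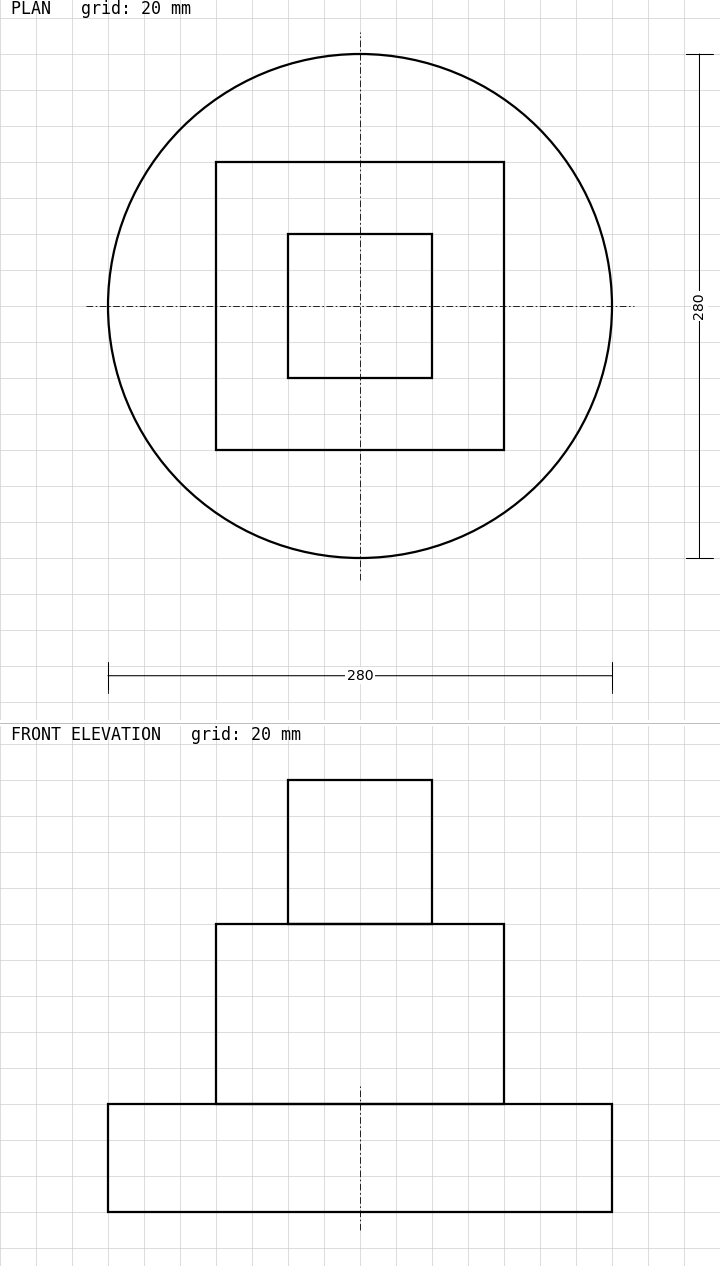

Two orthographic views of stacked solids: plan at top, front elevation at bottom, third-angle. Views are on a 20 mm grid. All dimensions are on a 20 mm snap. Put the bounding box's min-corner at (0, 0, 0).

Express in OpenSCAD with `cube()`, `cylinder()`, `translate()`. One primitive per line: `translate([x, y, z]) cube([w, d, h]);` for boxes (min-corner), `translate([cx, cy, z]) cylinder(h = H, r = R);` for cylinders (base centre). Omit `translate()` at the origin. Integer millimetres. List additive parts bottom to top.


translate([140, 140, 0]) cylinder(h = 60, r = 140);
translate([60, 60, 60]) cube([160, 160, 100]);
translate([100, 100, 160]) cube([80, 80, 80]);


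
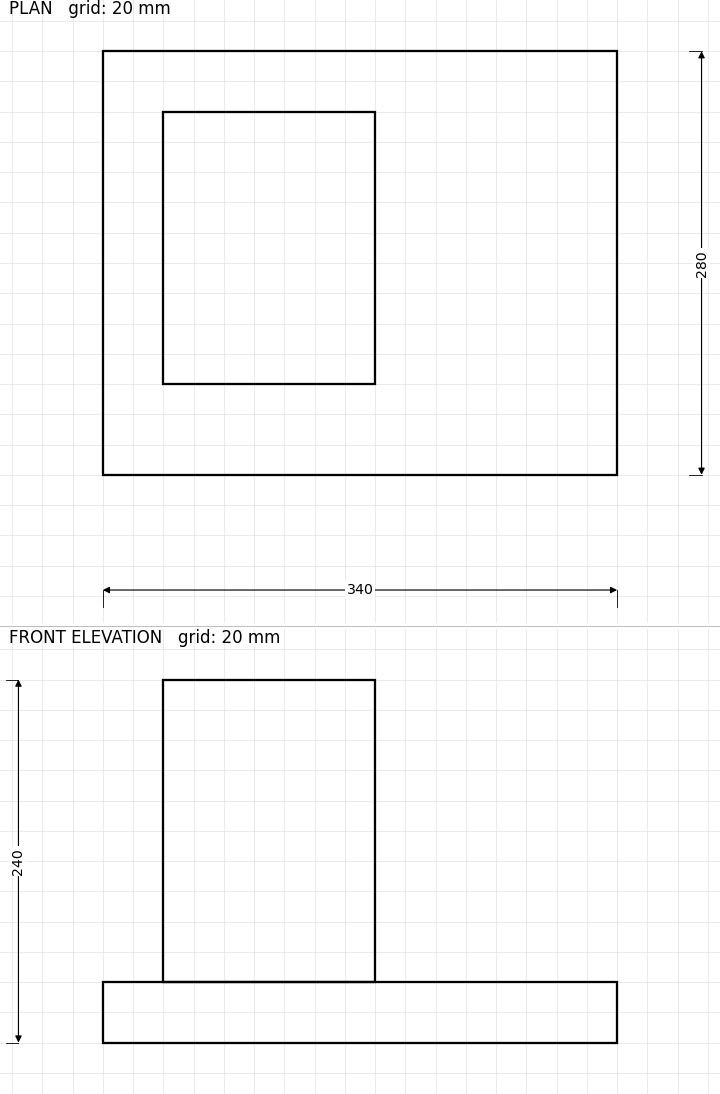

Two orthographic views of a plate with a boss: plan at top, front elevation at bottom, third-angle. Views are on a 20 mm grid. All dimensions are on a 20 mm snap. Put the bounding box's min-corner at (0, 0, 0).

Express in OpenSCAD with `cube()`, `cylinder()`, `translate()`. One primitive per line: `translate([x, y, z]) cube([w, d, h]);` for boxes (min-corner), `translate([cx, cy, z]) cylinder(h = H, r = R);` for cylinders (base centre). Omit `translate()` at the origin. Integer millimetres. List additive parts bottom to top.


cube([340, 280, 40]);
translate([40, 60, 40]) cube([140, 180, 200]);
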